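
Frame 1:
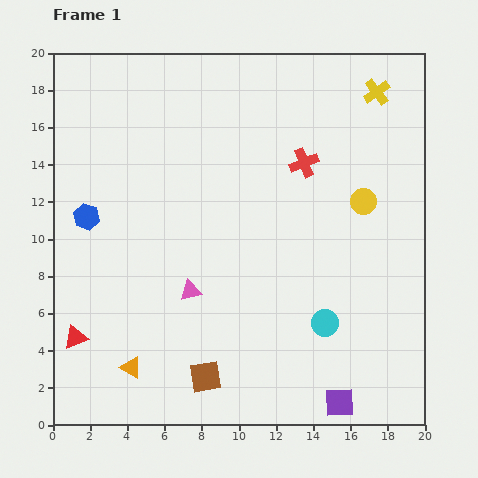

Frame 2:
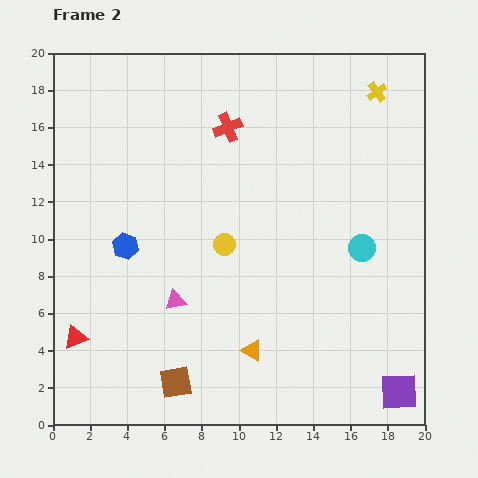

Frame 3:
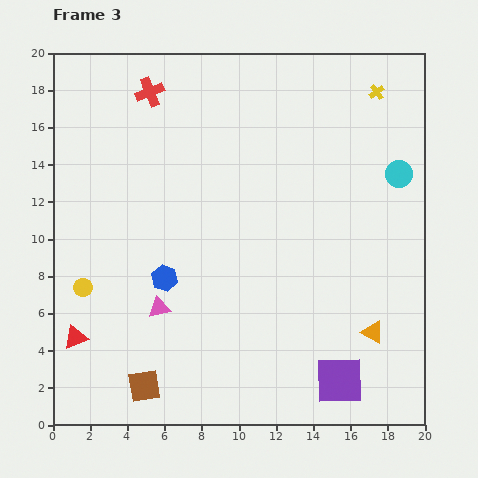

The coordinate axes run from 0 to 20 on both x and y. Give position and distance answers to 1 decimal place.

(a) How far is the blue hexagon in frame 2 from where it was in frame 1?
2.6

The blue hexagon moved from (1.8, 11.2) to (3.9, 9.6), a distance of √(2.1² + 1.6²) ≈ 2.6.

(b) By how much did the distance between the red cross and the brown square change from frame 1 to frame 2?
+1.3

Distance in frame 1: 12.7. Distance in frame 2: 14.0.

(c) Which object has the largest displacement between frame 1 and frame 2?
the yellow circle

(moved 7.8; next 6.6)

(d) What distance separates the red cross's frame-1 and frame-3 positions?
9.1

The red cross moved from (13.5, 14.1) to (5.2, 17.9), a distance of √(8.3² + 3.8²) ≈ 9.1.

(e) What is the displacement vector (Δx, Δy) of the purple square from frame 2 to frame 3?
(-3.2, 0.6)

The purple square was at (18.6, 1.8) in frame 2 and (15.4, 2.4) in frame 3.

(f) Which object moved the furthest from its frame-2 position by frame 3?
the yellow circle

(moved 7.9; next 6.6)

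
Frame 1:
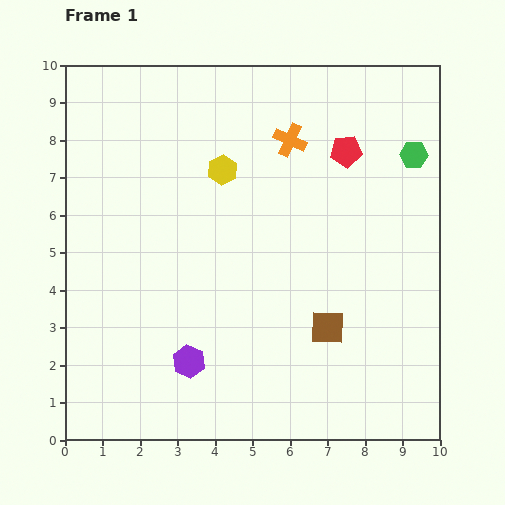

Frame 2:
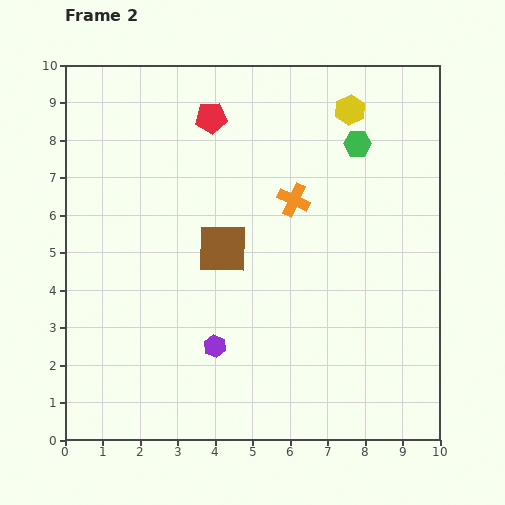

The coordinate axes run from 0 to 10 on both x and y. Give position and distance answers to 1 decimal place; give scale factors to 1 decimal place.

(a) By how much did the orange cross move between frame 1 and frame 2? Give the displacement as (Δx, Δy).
(0.1, -1.6)

The orange cross was at (6.0, 8.0) in frame 1 and (6.1, 6.4) in frame 2.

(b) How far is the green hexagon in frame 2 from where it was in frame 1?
1.5

The green hexagon moved from (9.3, 7.6) to (7.8, 7.9), a distance of √(1.5² + 0.3²) ≈ 1.5.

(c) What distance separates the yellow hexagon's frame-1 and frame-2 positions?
3.8

The yellow hexagon moved from (4.2, 7.2) to (7.6, 8.8), a distance of √(3.4² + 1.6²) ≈ 3.8.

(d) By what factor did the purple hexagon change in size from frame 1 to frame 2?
0.7×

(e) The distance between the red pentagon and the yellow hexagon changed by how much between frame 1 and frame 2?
+0.4

Distance in frame 1: 3.3. Distance in frame 2: 3.7.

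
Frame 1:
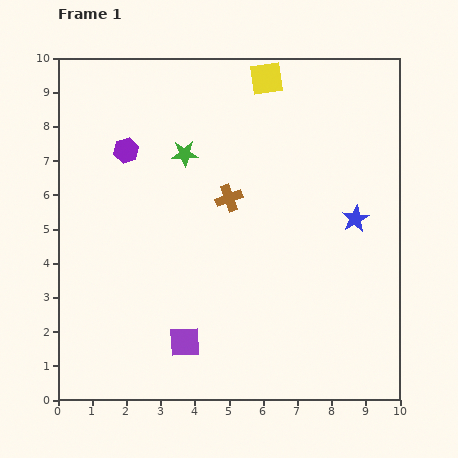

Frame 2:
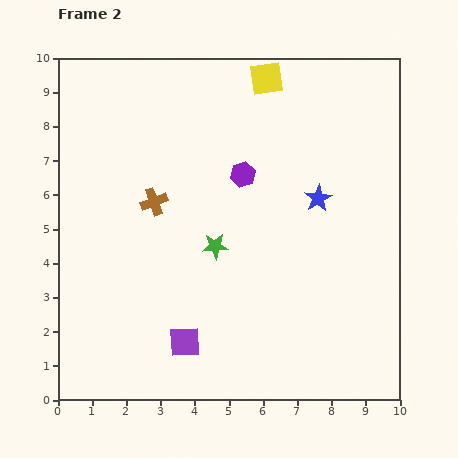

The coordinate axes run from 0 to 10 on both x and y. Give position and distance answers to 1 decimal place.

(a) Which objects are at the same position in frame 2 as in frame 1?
the yellow square, the purple square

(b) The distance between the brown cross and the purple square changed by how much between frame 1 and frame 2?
-0.2

Distance in frame 1: 4.4. Distance in frame 2: 4.2.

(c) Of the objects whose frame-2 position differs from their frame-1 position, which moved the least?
the blue star

(moved 1.3)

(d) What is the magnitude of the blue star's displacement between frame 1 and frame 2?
1.3

The blue star moved from (8.7, 5.3) to (7.6, 5.9), a distance of √(1.1² + 0.6²) ≈ 1.3.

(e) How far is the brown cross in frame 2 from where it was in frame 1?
2.2

The brown cross moved from (5.0, 5.9) to (2.8, 5.8), a distance of √(2.2² + 0.1²) ≈ 2.2.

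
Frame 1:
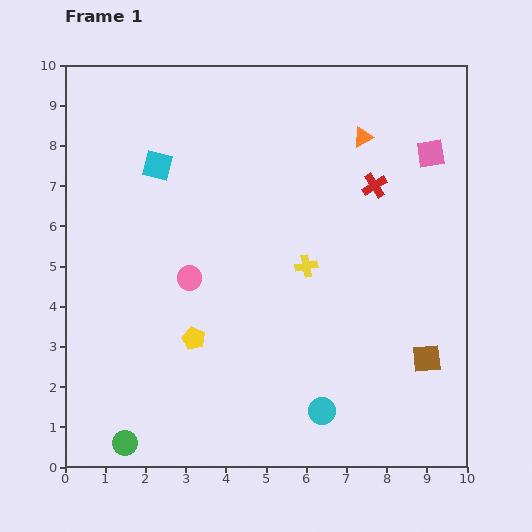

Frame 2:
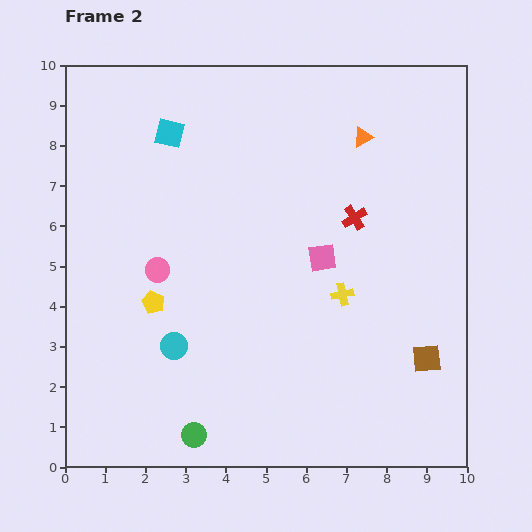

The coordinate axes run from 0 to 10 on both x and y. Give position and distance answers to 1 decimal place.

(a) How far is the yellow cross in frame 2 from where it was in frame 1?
1.1

The yellow cross moved from (6.0, 5.0) to (6.9, 4.3), a distance of √(0.9² + 0.7²) ≈ 1.1.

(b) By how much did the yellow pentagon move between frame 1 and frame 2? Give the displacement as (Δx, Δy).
(-1.0, 0.9)

The yellow pentagon was at (3.2, 3.2) in frame 1 and (2.2, 4.1) in frame 2.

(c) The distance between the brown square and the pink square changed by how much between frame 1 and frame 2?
-1.5

Distance in frame 1: 5.1. Distance in frame 2: 3.6.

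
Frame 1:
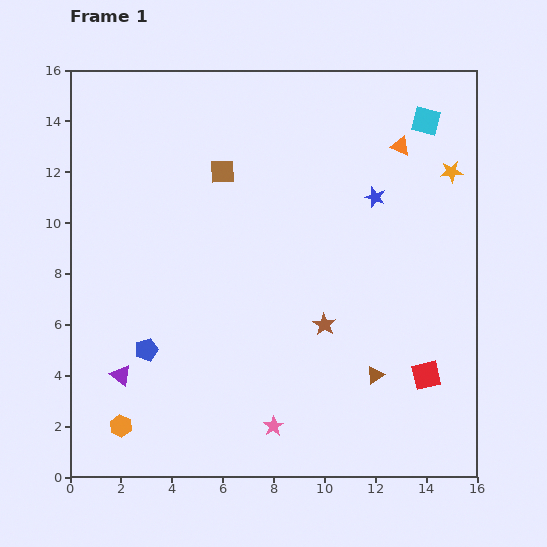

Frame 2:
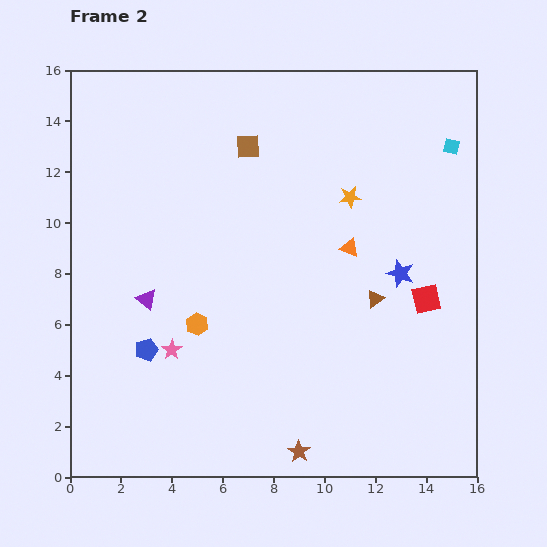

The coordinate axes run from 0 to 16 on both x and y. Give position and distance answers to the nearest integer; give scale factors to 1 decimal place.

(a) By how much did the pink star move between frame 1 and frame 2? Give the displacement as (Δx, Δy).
(-4, 3)

The pink star was at (8, 2) in frame 1 and (4, 5) in frame 2.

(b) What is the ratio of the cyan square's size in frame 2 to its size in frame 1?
0.6×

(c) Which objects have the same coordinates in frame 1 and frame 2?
the blue pentagon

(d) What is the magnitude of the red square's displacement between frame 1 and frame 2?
3

The red square moved from (14, 4) to (14, 7), a distance of √(0² + 3²) ≈ 3.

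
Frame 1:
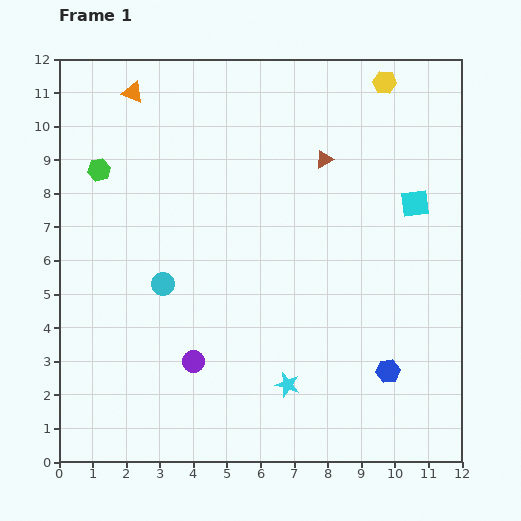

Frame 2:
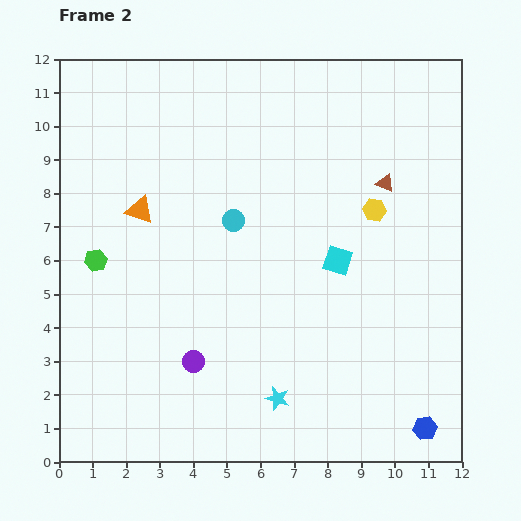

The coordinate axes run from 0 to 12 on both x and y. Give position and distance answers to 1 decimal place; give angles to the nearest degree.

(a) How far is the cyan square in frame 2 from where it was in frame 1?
2.9

The cyan square moved from (10.6, 7.7) to (8.3, 6.0), a distance of √(2.3² + 1.7²) ≈ 2.9.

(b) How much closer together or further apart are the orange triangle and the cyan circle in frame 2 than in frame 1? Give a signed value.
-3.0

Distance in frame 1: 5.8. Distance in frame 2: 2.8.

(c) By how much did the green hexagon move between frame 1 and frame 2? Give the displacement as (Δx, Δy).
(-0.1, -2.7)

The green hexagon was at (1.2, 8.7) in frame 1 and (1.1, 6.0) in frame 2.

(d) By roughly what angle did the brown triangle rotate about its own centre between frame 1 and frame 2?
53° clockwise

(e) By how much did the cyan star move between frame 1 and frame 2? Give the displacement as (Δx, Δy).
(-0.3, -0.4)

The cyan star was at (6.8, 2.3) in frame 1 and (6.5, 1.9) in frame 2.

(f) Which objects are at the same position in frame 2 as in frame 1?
the purple circle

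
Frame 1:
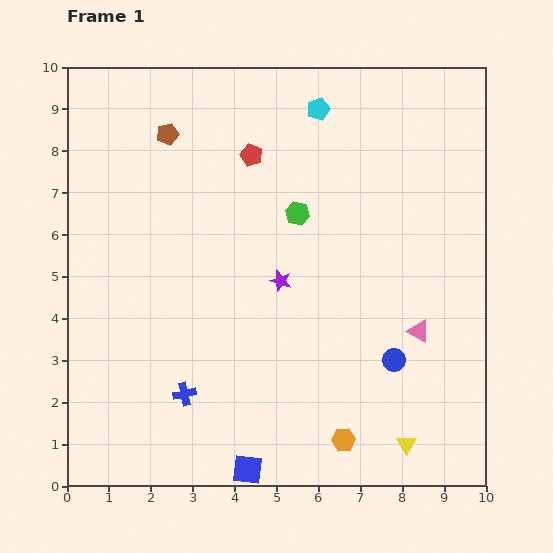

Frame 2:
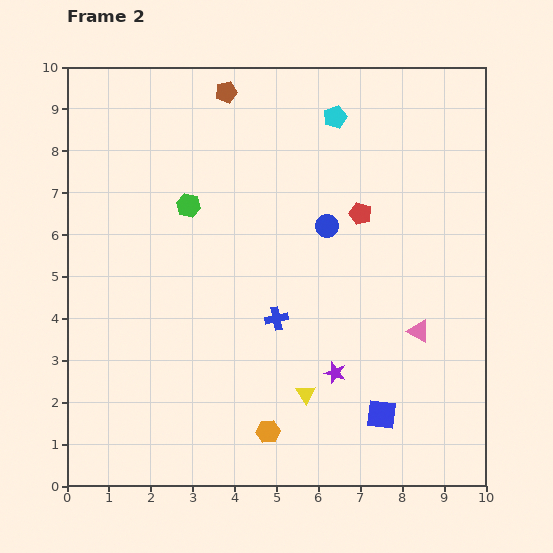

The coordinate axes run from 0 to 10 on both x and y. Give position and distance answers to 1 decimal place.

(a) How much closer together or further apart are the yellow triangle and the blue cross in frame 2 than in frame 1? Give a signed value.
-3.5

Distance in frame 1: 5.4. Distance in frame 2: 1.9.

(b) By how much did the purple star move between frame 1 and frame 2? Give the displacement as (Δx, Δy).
(1.3, -2.2)

The purple star was at (5.1, 4.9) in frame 1 and (6.4, 2.7) in frame 2.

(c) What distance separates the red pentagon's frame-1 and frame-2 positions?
3.0

The red pentagon moved from (4.4, 7.9) to (7.0, 6.5), a distance of √(2.6² + 1.4²) ≈ 3.0.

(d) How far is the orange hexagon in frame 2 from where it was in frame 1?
1.8

The orange hexagon moved from (6.6, 1.1) to (4.8, 1.3), a distance of √(1.8² + 0.2²) ≈ 1.8.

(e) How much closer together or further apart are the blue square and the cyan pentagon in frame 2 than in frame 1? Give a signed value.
-1.6

Distance in frame 1: 8.8. Distance in frame 2: 7.2.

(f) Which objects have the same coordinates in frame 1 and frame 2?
the pink triangle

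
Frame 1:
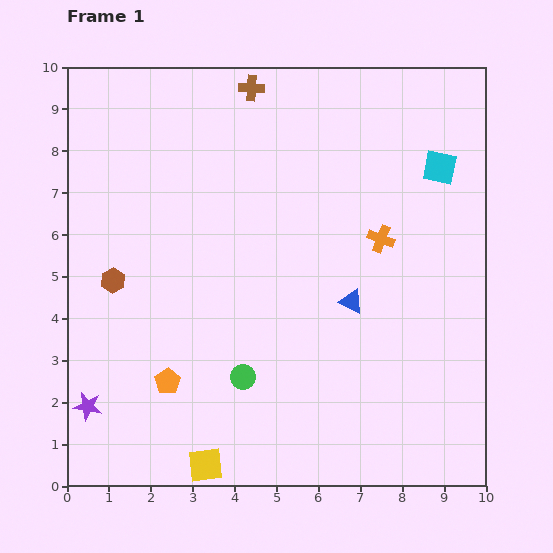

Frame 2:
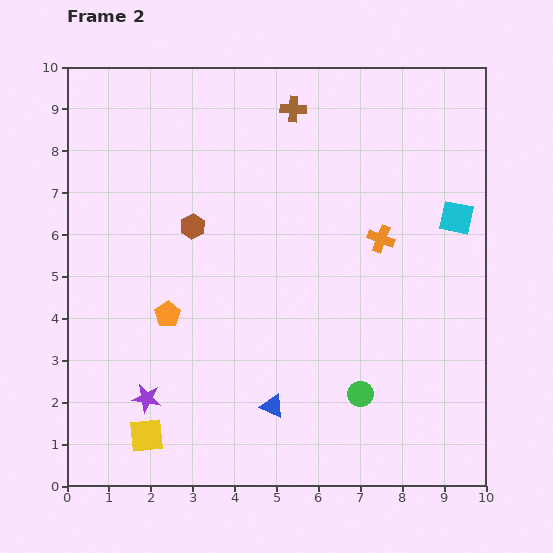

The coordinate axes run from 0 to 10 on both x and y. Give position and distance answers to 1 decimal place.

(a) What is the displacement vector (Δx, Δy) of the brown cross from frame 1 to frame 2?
(1.0, -0.5)

The brown cross was at (4.4, 9.5) in frame 1 and (5.4, 9.0) in frame 2.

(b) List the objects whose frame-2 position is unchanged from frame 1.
the orange cross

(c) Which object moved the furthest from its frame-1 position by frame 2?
the blue triangle

(moved 3.1; next 2.8)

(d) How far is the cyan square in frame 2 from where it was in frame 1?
1.3

The cyan square moved from (8.9, 7.6) to (9.3, 6.4), a distance of √(0.4² + 1.2²) ≈ 1.3.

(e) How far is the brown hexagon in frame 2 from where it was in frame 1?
2.3

The brown hexagon moved from (1.1, 4.9) to (3.0, 6.2), a distance of √(1.9² + 1.3²) ≈ 2.3.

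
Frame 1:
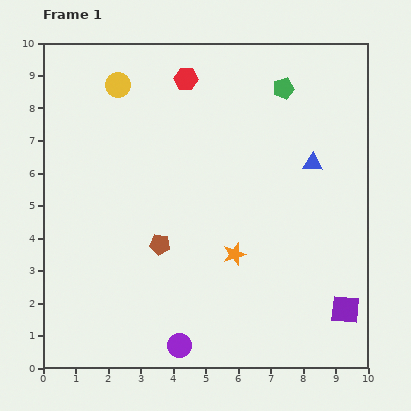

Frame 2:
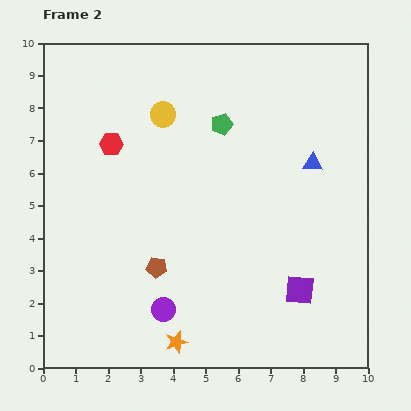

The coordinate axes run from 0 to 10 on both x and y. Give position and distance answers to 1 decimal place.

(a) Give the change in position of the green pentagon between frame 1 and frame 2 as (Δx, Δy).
(-1.9, -1.1)

The green pentagon was at (7.4, 8.6) in frame 1 and (5.5, 7.5) in frame 2.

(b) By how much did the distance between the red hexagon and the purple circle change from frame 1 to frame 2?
-2.9

Distance in frame 1: 8.2. Distance in frame 2: 5.3.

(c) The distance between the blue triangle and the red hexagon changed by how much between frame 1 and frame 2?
+1.5

Distance in frame 1: 4.7. Distance in frame 2: 6.2.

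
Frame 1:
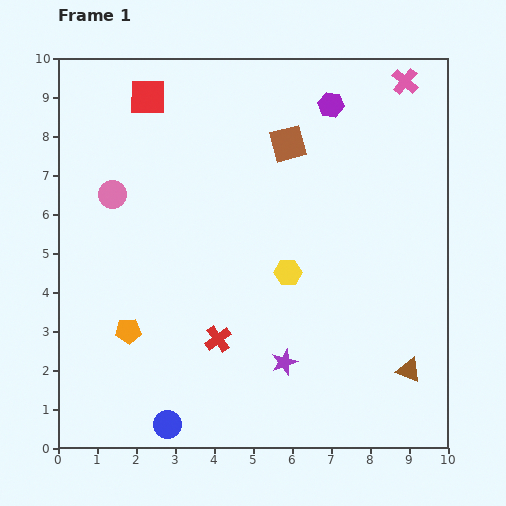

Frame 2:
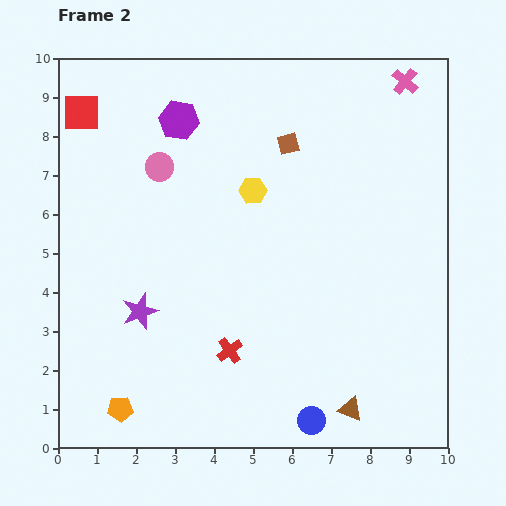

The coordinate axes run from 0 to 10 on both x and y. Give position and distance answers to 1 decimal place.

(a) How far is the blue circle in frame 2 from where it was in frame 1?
3.7

The blue circle moved from (2.8, 0.6) to (6.5, 0.7), a distance of √(3.7² + 0.1²) ≈ 3.7.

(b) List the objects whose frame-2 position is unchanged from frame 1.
the brown square, the pink cross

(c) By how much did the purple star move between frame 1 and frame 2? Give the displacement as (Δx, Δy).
(-3.7, 1.3)

The purple star was at (5.8, 2.2) in frame 1 and (2.1, 3.5) in frame 2.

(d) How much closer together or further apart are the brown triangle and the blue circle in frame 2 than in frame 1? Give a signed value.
-5.4

Distance in frame 1: 6.4. Distance in frame 2: 1.0.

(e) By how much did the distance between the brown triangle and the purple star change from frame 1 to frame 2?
+2.8

Distance in frame 1: 3.2. Distance in frame 2: 6.0.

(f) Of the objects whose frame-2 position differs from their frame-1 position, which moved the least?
the red cross

(moved 0.4)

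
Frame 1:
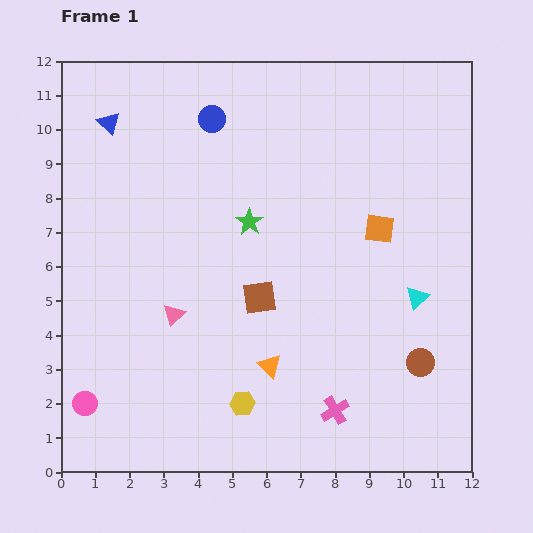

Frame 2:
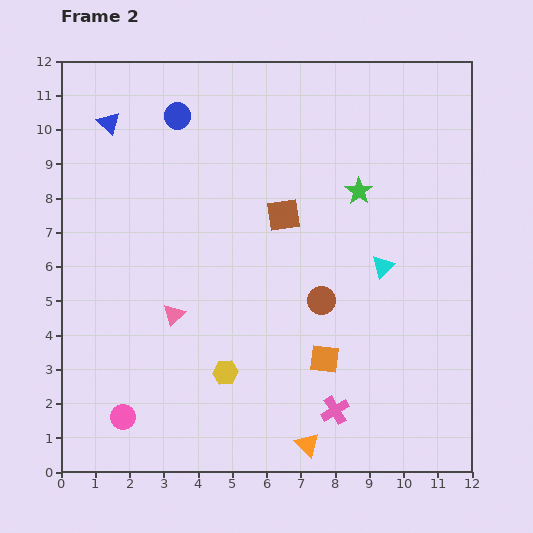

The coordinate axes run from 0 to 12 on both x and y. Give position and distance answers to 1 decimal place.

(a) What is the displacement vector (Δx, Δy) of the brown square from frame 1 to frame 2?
(0.7, 2.4)

The brown square was at (5.8, 5.1) in frame 1 and (6.5, 7.5) in frame 2.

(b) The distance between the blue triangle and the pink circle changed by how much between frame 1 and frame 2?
+0.4

Distance in frame 1: 8.2. Distance in frame 2: 8.6.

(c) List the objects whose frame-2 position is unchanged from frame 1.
the pink cross, the pink triangle, the blue triangle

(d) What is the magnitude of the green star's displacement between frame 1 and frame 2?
3.3

The green star moved from (5.5, 7.3) to (8.7, 8.2), a distance of √(3.2² + 0.9²) ≈ 3.3.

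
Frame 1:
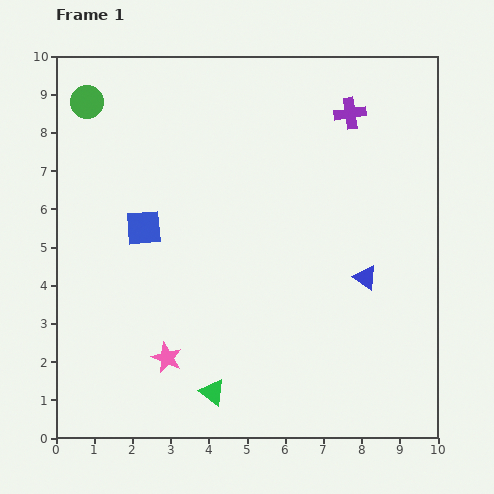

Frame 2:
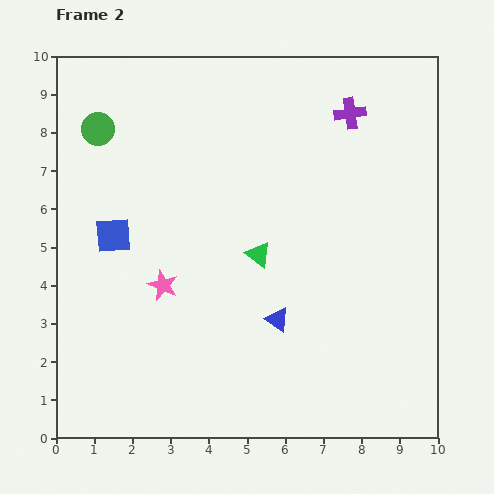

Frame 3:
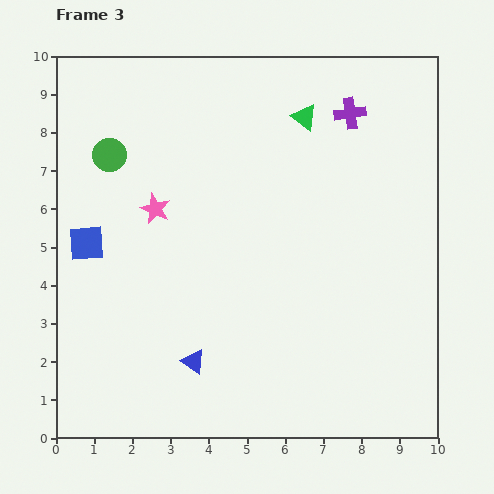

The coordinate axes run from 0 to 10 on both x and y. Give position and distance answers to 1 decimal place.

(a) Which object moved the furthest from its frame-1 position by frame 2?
the green triangle

(moved 3.8; next 2.5)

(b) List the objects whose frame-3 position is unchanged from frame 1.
the purple cross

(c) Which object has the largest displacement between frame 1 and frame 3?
the green triangle

(moved 7.6; next 5.0)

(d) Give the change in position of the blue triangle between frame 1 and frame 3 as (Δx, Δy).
(-4.5, -2.2)

The blue triangle was at (8.1, 4.2) in frame 1 and (3.6, 2.0) in frame 3.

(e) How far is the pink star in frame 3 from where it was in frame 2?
2.0

The pink star moved from (2.8, 4.0) to (2.6, 6.0), a distance of √(0.2² + 2.0²) ≈ 2.0.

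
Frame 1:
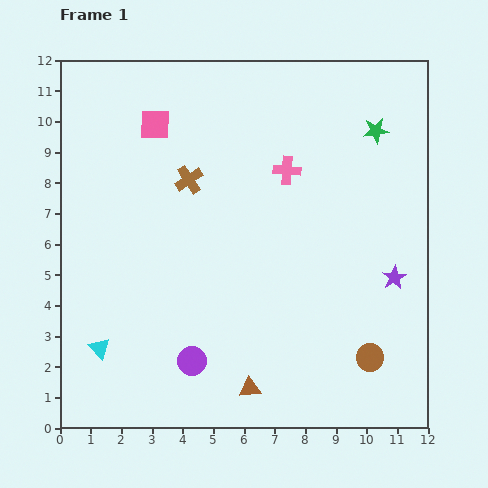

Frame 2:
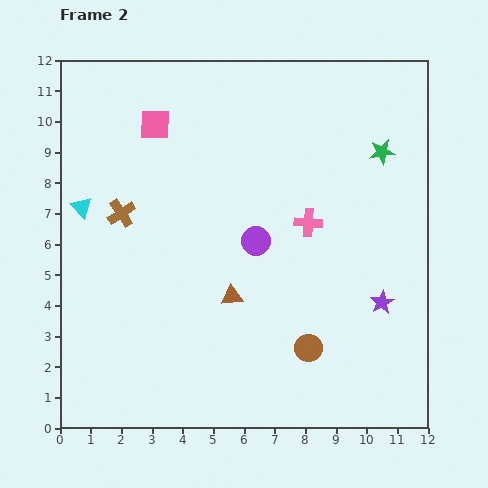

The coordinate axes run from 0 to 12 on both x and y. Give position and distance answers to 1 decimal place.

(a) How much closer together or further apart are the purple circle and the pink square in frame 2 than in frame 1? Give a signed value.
-2.8

Distance in frame 1: 7.8. Distance in frame 2: 5.0.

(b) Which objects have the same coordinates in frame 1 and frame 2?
the pink square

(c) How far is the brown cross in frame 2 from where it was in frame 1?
2.5

The brown cross moved from (4.2, 8.1) to (2.0, 7.0), a distance of √(2.2² + 1.1²) ≈ 2.5.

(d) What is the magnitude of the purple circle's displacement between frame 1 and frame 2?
4.4

The purple circle moved from (4.3, 2.2) to (6.4, 6.1), a distance of √(2.1² + 3.9²) ≈ 4.4.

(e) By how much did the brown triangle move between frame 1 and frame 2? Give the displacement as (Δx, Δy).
(-0.6, 3.0)

The brown triangle was at (6.2, 1.3) in frame 1 and (5.6, 4.3) in frame 2.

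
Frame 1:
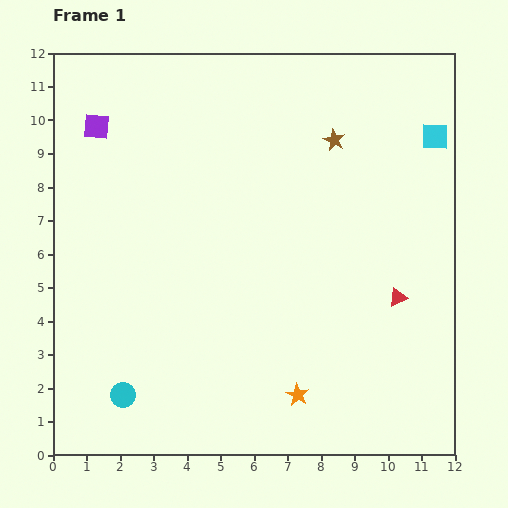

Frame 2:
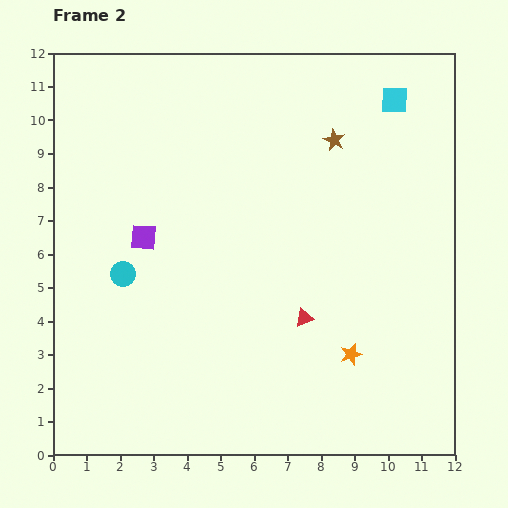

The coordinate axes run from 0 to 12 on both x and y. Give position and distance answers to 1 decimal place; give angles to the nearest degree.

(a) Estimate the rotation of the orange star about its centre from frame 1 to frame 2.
26° clockwise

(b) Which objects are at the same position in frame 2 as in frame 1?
the brown star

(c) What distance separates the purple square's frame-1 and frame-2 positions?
3.6

The purple square moved from (1.3, 9.8) to (2.7, 6.5), a distance of √(1.4² + 3.3²) ≈ 3.6.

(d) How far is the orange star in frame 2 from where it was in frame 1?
2.0

The orange star moved from (7.3, 1.8) to (8.9, 3.0), a distance of √(1.6² + 1.2²) ≈ 2.0.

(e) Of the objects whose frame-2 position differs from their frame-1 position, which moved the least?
the cyan square

(moved 1.6)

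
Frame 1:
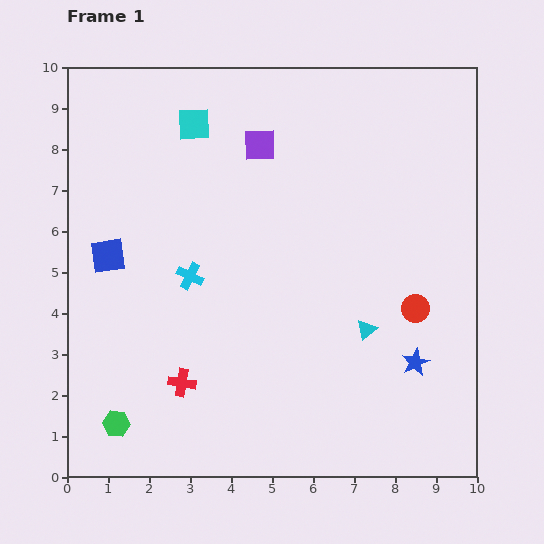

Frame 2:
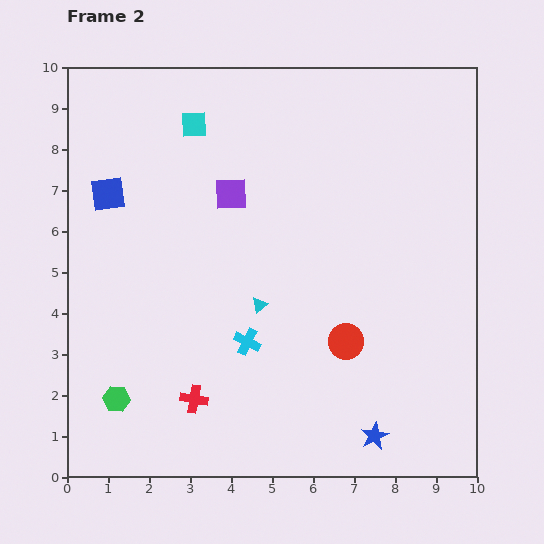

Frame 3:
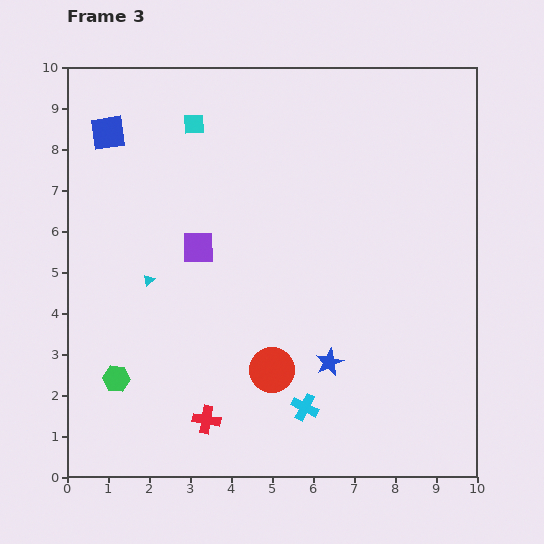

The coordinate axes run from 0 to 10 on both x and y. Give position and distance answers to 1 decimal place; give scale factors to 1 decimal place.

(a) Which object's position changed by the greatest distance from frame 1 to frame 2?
the cyan triangle

(moved 2.7; next 2.1)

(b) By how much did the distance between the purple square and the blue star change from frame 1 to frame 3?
-2.2

Distance in frame 1: 6.5. Distance in frame 3: 4.3.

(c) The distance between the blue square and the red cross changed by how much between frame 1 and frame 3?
+3.8

Distance in frame 1: 3.6. Distance in frame 3: 7.4.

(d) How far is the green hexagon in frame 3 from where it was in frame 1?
1.1

The green hexagon moved from (1.2, 1.3) to (1.2, 2.4), a distance of √(0.0² + 1.1²) ≈ 1.1.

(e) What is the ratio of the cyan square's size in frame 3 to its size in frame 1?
0.6×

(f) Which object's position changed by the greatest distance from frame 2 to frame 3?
the cyan triangle

(moved 2.8; next 2.1)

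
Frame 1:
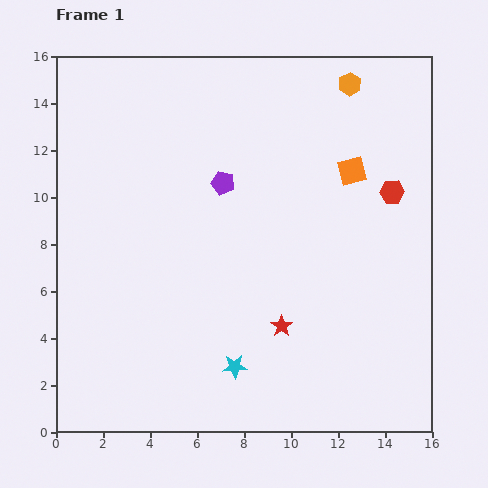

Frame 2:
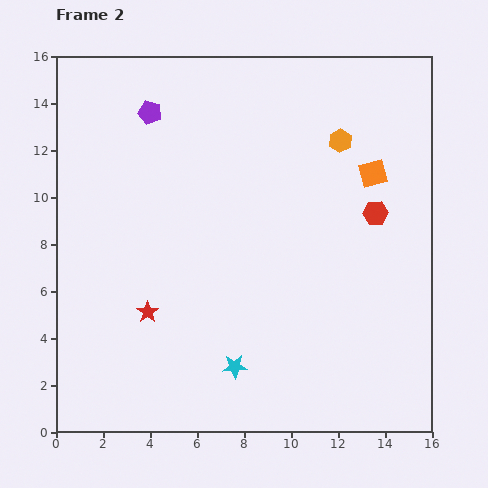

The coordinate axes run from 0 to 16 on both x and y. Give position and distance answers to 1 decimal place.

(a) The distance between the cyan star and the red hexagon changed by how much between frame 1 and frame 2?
-1.2

Distance in frame 1: 10.0. Distance in frame 2: 8.8.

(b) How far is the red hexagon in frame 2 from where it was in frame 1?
1.1

The red hexagon moved from (14.3, 10.2) to (13.6, 9.3), a distance of √(0.7² + 0.9²) ≈ 1.1.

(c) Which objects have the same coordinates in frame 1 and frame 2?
the cyan star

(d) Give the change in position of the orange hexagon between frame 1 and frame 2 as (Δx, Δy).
(-0.4, -2.4)

The orange hexagon was at (12.5, 14.8) in frame 1 and (12.1, 12.4) in frame 2.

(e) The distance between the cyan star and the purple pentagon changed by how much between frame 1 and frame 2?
+3.6

Distance in frame 1: 7.8. Distance in frame 2: 11.4.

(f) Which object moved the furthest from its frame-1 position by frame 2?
the red star

(moved 5.7; next 4.3)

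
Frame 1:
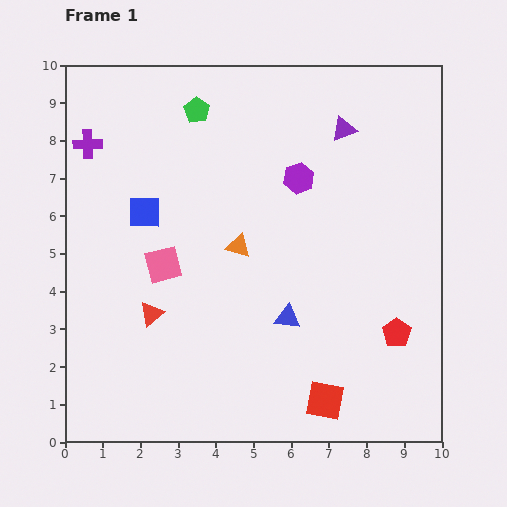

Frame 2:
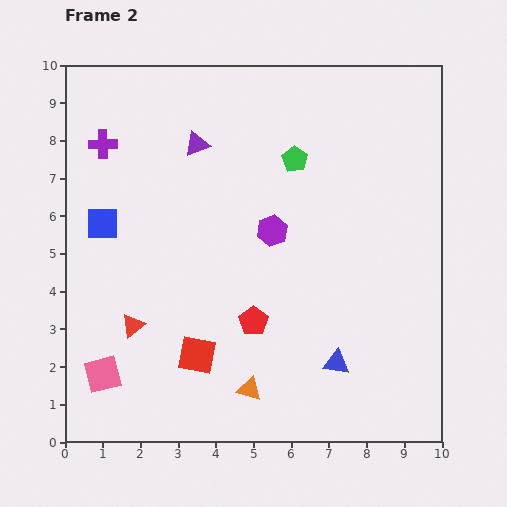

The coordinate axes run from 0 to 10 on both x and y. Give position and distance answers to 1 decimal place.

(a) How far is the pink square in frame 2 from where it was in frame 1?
3.3

The pink square moved from (2.6, 4.7) to (1.0, 1.8), a distance of √(1.6² + 2.9²) ≈ 3.3.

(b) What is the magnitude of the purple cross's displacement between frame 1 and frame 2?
0.4

The purple cross moved from (0.6, 7.9) to (1.0, 7.9), a distance of √(0.4² + 0.0²) ≈ 0.4.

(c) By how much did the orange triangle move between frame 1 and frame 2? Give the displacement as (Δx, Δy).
(0.3, -3.8)

The orange triangle was at (4.6, 5.2) in frame 1 and (4.9, 1.4) in frame 2.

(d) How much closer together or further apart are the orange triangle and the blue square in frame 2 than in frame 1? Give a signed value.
+3.2

Distance in frame 1: 2.7. Distance in frame 2: 5.9.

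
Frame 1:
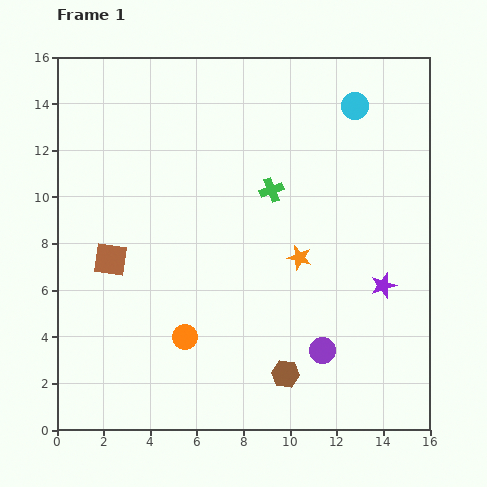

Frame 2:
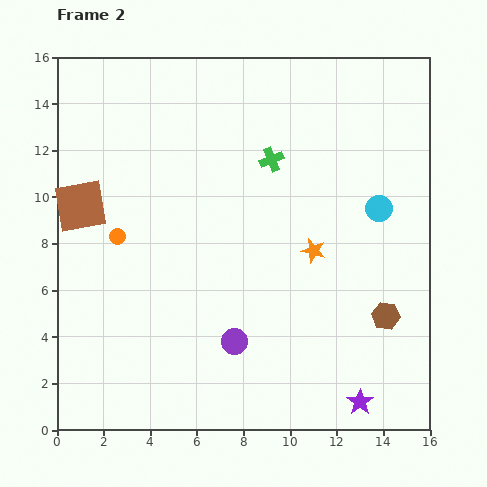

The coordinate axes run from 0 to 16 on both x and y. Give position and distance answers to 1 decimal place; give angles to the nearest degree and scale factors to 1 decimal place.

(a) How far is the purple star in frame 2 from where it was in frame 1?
5.1

The purple star moved from (14.0, 6.2) to (13.0, 1.2), a distance of √(1.0² + 5.0²) ≈ 5.1.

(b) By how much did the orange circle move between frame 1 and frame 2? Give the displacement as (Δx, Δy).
(-2.9, 4.3)

The orange circle was at (5.5, 4.0) in frame 1 and (2.6, 8.3) in frame 2.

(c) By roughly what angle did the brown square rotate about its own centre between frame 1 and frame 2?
18° counter-clockwise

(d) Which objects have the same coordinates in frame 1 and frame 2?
none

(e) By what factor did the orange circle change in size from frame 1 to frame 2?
0.6×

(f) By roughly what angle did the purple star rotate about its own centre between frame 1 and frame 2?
17° counter-clockwise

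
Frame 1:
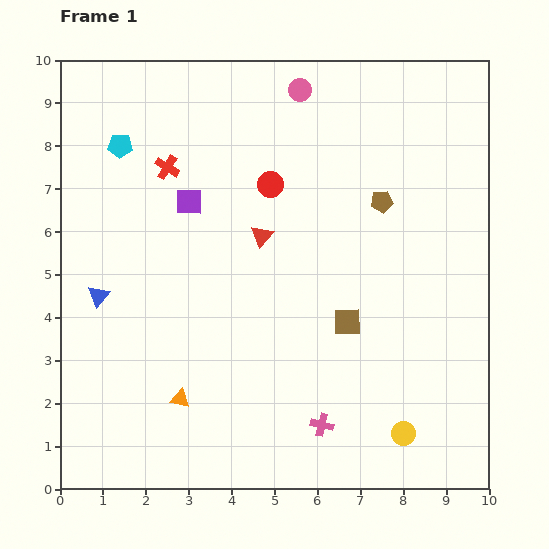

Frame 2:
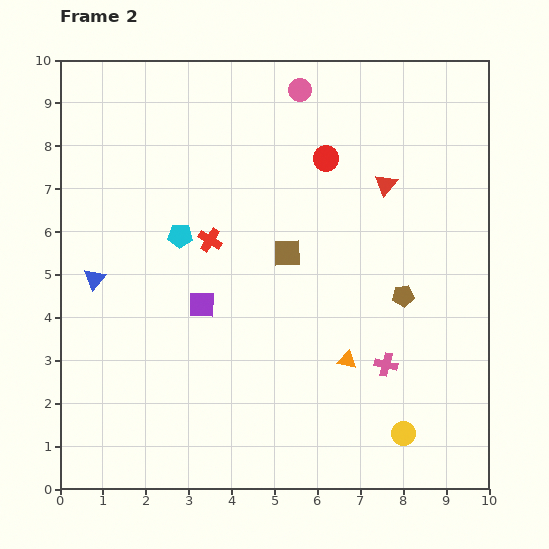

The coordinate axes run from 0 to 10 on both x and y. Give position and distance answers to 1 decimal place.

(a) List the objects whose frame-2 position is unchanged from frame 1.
the pink circle, the yellow circle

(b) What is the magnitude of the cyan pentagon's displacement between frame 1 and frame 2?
2.5

The cyan pentagon moved from (1.4, 8.0) to (2.8, 5.9), a distance of √(1.4² + 2.1²) ≈ 2.5.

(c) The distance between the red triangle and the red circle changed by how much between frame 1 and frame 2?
+0.3

Distance in frame 1: 1.2. Distance in frame 2: 1.5.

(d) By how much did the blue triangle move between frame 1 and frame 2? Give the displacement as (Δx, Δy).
(-0.1, 0.4)

The blue triangle was at (0.9, 4.5) in frame 1 and (0.8, 4.9) in frame 2.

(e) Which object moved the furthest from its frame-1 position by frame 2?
the orange triangle

(moved 4.0; next 3.1)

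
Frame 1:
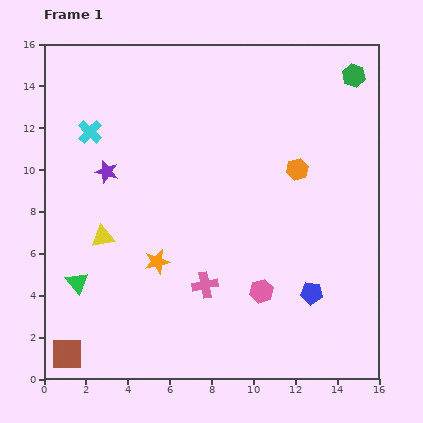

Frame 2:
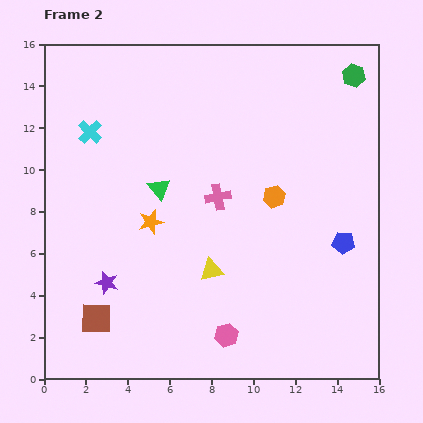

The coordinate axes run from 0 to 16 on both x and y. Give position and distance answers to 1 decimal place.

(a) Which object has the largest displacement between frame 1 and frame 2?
the green triangle

(moved 6.0; next 5.4)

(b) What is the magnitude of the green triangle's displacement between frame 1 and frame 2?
6.0

The green triangle moved from (1.6, 4.6) to (5.5, 9.1), a distance of √(3.9² + 4.5²) ≈ 6.0.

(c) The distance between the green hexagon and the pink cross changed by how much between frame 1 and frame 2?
-3.6

Distance in frame 1: 12.3. Distance in frame 2: 8.7.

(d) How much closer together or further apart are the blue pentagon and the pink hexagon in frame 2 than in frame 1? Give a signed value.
+4.7

Distance in frame 1: 2.4. Distance in frame 2: 7.1.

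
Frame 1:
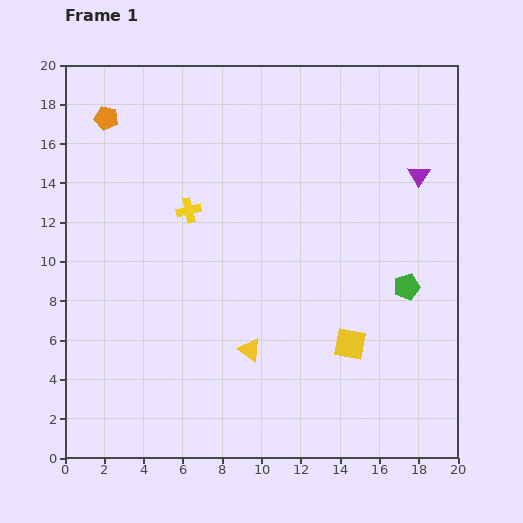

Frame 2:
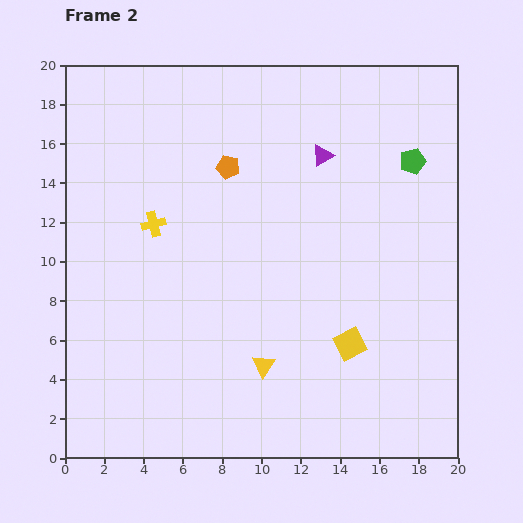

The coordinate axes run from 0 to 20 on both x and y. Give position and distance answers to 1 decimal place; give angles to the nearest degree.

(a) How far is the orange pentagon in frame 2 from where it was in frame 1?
6.7

The orange pentagon moved from (2.1, 17.3) to (8.3, 14.8), a distance of √(6.2² + 2.5²) ≈ 6.7.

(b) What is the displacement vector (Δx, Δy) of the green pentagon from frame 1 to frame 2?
(0.3, 6.4)

The green pentagon was at (17.4, 8.7) in frame 1 and (17.7, 15.1) in frame 2.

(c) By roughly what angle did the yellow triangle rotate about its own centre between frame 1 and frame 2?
31° clockwise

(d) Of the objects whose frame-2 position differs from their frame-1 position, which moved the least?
the yellow triangle

(moved 1.1)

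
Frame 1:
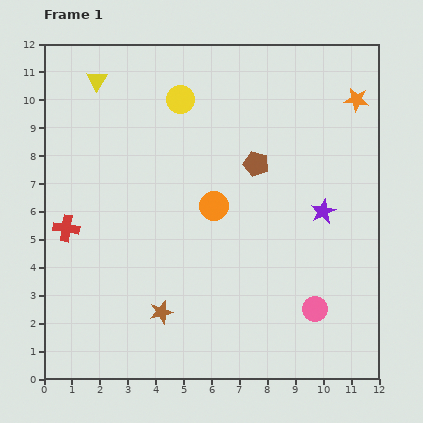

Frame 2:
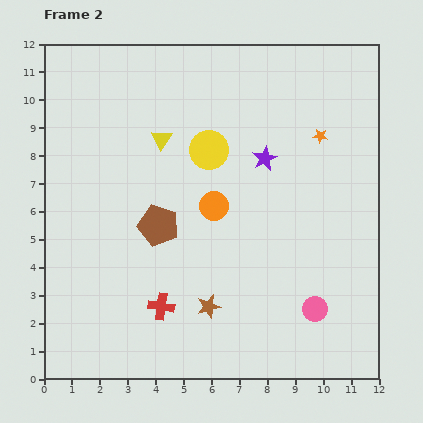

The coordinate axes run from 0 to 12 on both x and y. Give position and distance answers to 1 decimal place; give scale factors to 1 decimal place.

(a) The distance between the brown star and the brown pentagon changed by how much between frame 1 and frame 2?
-2.9

Distance in frame 1: 6.3. Distance in frame 2: 3.4.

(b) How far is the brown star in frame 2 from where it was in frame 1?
1.7

The brown star moved from (4.2, 2.4) to (5.9, 2.6), a distance of √(1.7² + 0.2²) ≈ 1.7.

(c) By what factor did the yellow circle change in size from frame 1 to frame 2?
1.4×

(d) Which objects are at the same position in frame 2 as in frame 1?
the pink circle, the orange circle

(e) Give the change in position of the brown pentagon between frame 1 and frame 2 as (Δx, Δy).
(-3.5, -2.2)

The brown pentagon was at (7.6, 7.7) in frame 1 and (4.1, 5.5) in frame 2.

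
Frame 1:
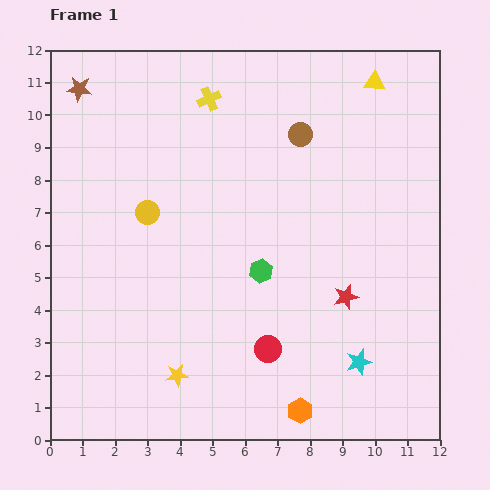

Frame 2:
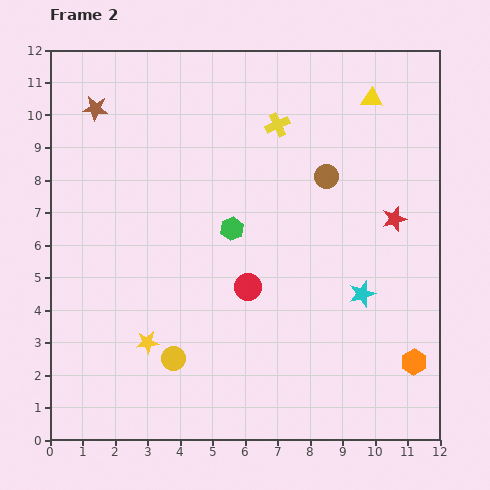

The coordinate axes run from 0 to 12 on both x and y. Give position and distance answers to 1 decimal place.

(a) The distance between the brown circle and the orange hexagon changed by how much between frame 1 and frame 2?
-2.2

Distance in frame 1: 8.5. Distance in frame 2: 6.3.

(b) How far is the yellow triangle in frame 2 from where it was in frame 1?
0.5

The yellow triangle moved from (10.0, 11.0) to (9.9, 10.5), a distance of √(0.1² + 0.5²) ≈ 0.5.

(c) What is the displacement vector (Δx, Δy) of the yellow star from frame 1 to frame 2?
(-0.9, 1.0)

The yellow star was at (3.9, 2.0) in frame 1 and (3.0, 3.0) in frame 2.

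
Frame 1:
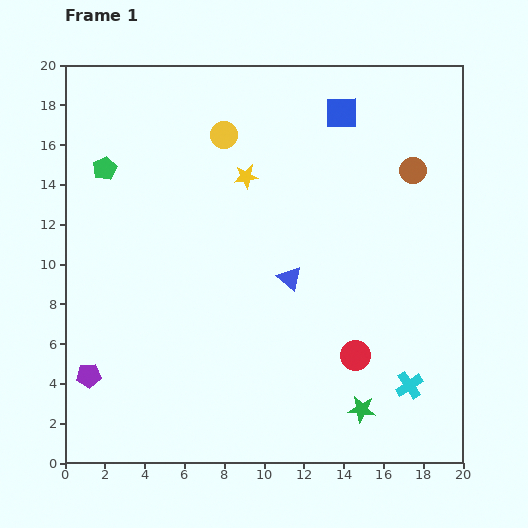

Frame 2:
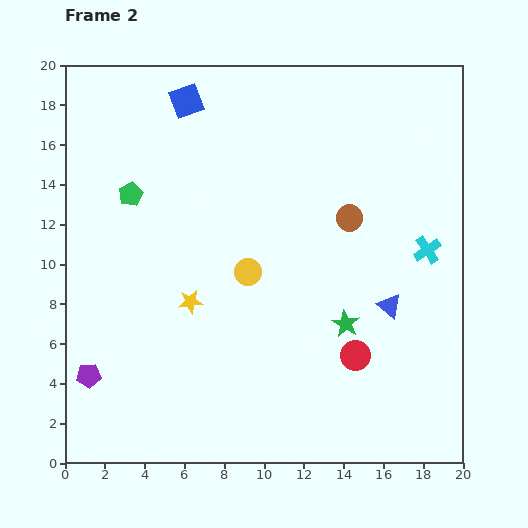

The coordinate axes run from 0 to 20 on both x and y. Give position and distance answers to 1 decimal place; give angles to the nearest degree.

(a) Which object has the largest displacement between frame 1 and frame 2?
the blue square

(moved 7.8; next 7.0)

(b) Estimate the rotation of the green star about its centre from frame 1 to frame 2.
23° clockwise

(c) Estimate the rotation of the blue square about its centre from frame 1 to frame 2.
20° counter-clockwise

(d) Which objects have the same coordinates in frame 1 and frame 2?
the purple pentagon, the red circle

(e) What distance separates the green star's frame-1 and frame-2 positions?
4.4

The green star moved from (14.9, 2.7) to (14.1, 7.0), a distance of √(0.8² + 4.3²) ≈ 4.4.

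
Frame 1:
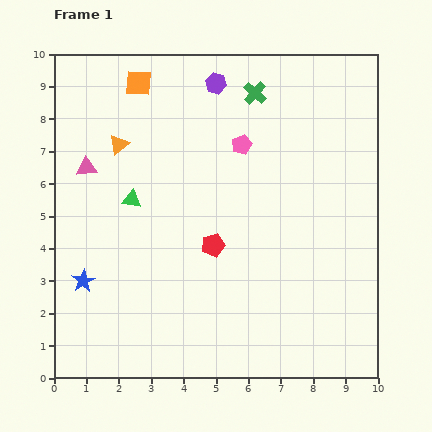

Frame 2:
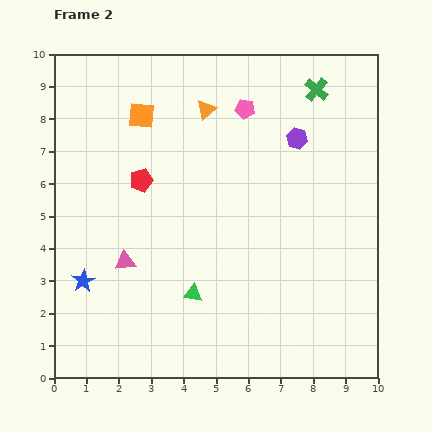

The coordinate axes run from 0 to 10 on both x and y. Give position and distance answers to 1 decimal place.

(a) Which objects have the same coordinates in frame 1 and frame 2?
the blue star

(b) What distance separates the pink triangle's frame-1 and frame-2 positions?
3.1

The pink triangle moved from (1.0, 6.5) to (2.2, 3.6), a distance of √(1.2² + 2.9²) ≈ 3.1.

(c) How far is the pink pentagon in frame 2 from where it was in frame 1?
1.1

The pink pentagon moved from (5.8, 7.2) to (5.9, 8.3), a distance of √(0.1² + 1.1²) ≈ 1.1.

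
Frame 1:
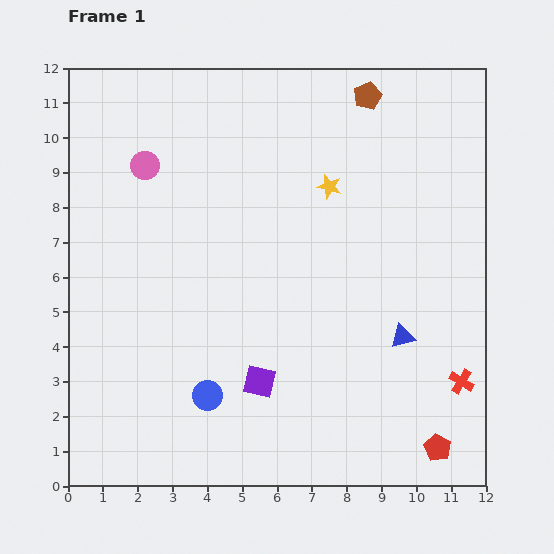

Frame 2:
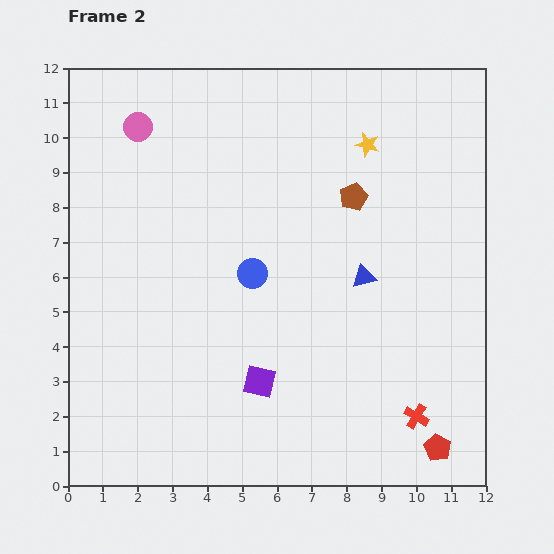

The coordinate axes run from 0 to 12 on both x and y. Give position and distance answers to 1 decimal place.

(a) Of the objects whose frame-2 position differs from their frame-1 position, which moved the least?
the pink circle

(moved 1.1)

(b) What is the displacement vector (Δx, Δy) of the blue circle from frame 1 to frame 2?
(1.3, 3.5)

The blue circle was at (4.0, 2.6) in frame 1 and (5.3, 6.1) in frame 2.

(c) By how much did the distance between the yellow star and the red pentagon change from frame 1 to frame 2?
+0.8

Distance in frame 1: 8.1. Distance in frame 2: 8.9.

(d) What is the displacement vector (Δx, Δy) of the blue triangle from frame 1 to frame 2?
(-1.1, 1.7)

The blue triangle was at (9.6, 4.3) in frame 1 and (8.5, 6.0) in frame 2.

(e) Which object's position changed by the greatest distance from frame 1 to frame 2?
the blue circle

(moved 3.7; next 2.9)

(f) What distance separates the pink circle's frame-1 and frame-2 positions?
1.1

The pink circle moved from (2.2, 9.2) to (2.0, 10.3), a distance of √(0.2² + 1.1²) ≈ 1.1.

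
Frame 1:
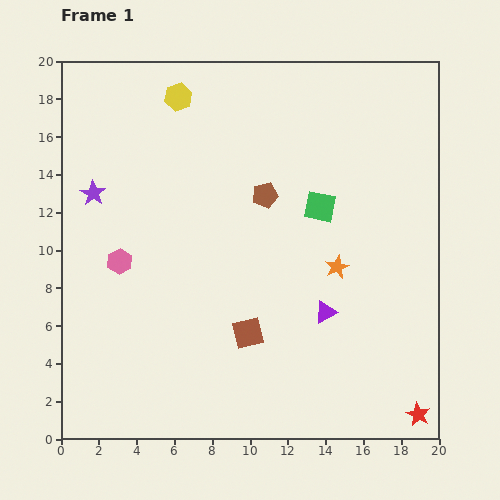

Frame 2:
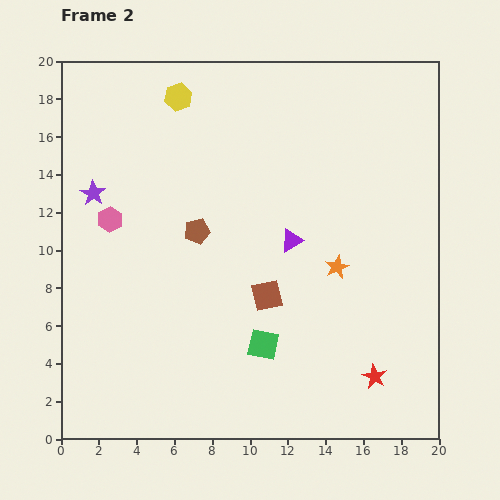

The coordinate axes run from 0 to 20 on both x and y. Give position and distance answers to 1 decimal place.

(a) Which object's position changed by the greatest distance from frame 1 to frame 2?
the green square

(moved 7.9; next 4.2)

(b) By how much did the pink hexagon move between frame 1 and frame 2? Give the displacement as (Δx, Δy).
(-0.5, 2.2)

The pink hexagon was at (3.1, 9.4) in frame 1 and (2.6, 11.6) in frame 2.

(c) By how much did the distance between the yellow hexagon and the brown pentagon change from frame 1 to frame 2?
+0.3

Distance in frame 1: 6.9. Distance in frame 2: 7.2.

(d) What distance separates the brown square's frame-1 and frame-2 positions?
2.2

The brown square moved from (9.9, 5.6) to (10.9, 7.6), a distance of √(1.0² + 2.0²) ≈ 2.2.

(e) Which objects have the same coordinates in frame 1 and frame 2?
the yellow hexagon, the orange star, the purple star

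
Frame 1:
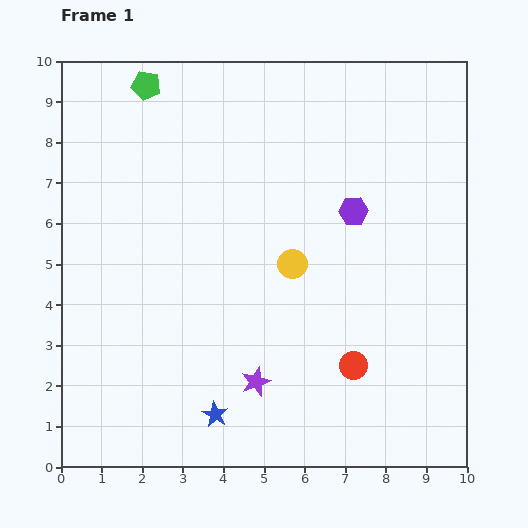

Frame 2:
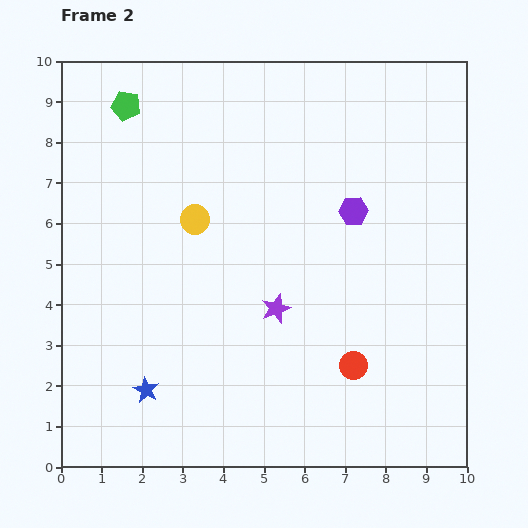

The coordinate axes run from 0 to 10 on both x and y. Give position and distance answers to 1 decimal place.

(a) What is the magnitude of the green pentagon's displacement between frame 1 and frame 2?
0.7

The green pentagon moved from (2.1, 9.4) to (1.6, 8.9), a distance of √(0.5² + 0.5²) ≈ 0.7.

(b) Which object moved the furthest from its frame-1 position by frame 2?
the yellow circle

(moved 2.6; next 1.9)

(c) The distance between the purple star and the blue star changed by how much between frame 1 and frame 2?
+2.5

Distance in frame 1: 1.3. Distance in frame 2: 3.8.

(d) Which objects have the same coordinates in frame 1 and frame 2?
the red circle, the purple hexagon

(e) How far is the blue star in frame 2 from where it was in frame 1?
1.8

The blue star moved from (3.8, 1.3) to (2.1, 1.9), a distance of √(1.7² + 0.6²) ≈ 1.8.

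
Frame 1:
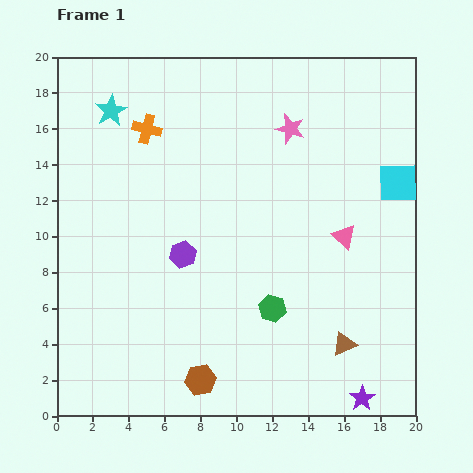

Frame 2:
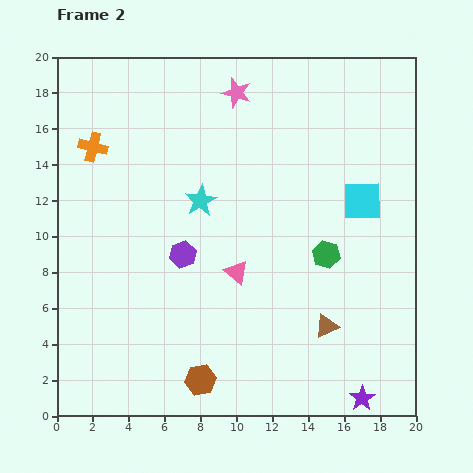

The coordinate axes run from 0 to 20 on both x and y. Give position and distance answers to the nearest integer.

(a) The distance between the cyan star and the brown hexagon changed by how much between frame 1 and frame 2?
-6

Distance in frame 1: 16. Distance in frame 2: 10.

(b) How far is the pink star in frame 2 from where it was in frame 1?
4

The pink star moved from (13, 16) to (10, 18), a distance of √(3² + 2²) ≈ 4.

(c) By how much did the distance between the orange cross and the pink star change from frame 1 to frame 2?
+1

Distance in frame 1: 8. Distance in frame 2: 9.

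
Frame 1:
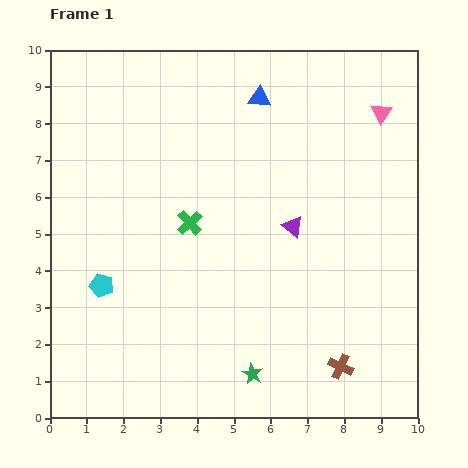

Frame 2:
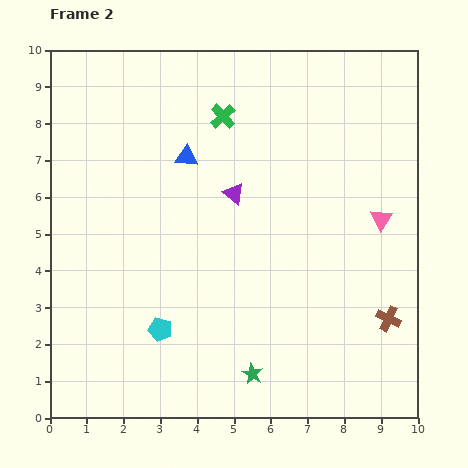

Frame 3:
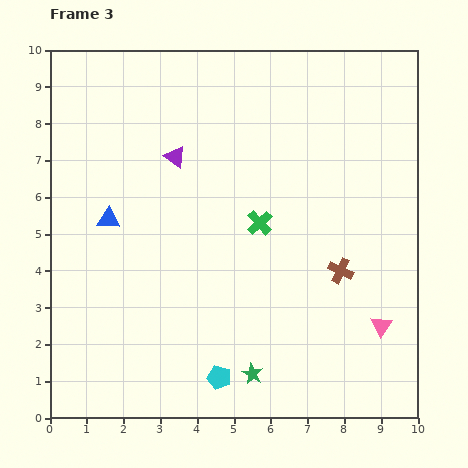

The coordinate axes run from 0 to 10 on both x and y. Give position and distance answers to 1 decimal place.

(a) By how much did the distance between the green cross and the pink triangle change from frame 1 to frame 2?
-0.9

Distance in frame 1: 6.0. Distance in frame 2: 5.1.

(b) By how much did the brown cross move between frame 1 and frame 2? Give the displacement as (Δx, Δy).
(1.3, 1.3)

The brown cross was at (7.9, 1.4) in frame 1 and (9.2, 2.7) in frame 2.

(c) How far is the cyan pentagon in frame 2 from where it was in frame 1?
2.0

The cyan pentagon moved from (1.4, 3.6) to (3.0, 2.4), a distance of √(1.6² + 1.2²) ≈ 2.0.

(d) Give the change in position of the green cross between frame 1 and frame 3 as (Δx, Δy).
(1.9, 0.0)

The green cross was at (3.8, 5.3) in frame 1 and (5.7, 5.3) in frame 3.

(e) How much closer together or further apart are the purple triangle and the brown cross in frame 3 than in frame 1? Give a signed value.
+1.5

Distance in frame 1: 4.0. Distance in frame 3: 5.5.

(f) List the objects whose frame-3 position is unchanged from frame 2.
the green star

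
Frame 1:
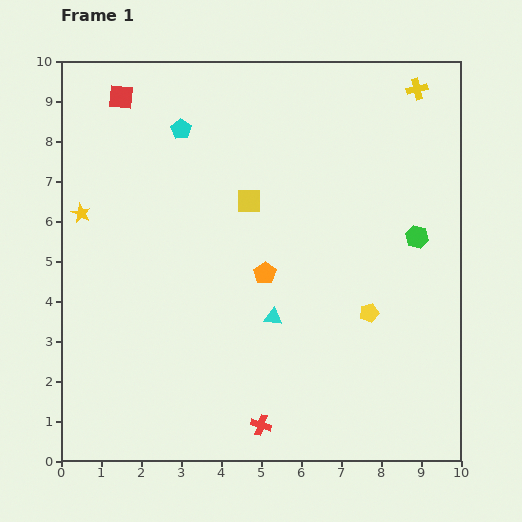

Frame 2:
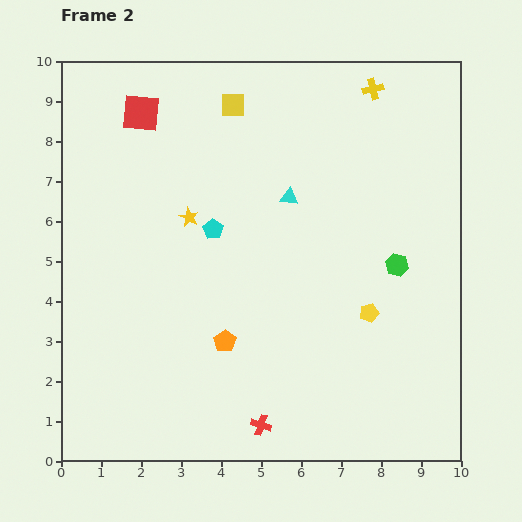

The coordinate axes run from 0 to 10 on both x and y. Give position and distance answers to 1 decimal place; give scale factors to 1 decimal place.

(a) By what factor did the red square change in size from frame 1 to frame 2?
1.5×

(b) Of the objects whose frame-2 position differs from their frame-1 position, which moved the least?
the red square

(moved 0.6)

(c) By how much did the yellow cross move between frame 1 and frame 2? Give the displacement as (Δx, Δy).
(-1.1, 0.0)

The yellow cross was at (8.9, 9.3) in frame 1 and (7.8, 9.3) in frame 2.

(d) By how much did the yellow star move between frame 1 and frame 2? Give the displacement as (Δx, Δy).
(2.7, -0.1)

The yellow star was at (0.5, 6.2) in frame 1 and (3.2, 6.1) in frame 2.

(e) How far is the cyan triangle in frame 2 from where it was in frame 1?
3.0

The cyan triangle moved from (5.3, 3.6) to (5.7, 6.6), a distance of √(0.4² + 3.0²) ≈ 3.0.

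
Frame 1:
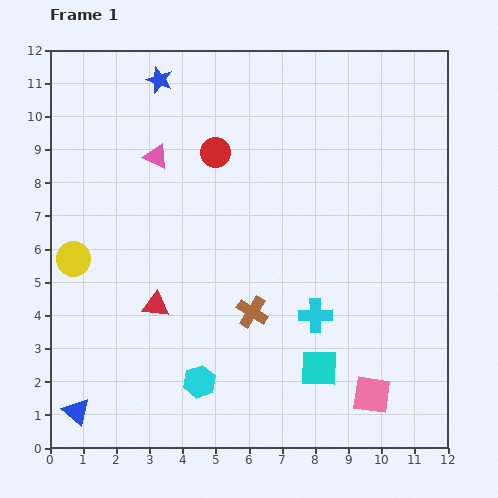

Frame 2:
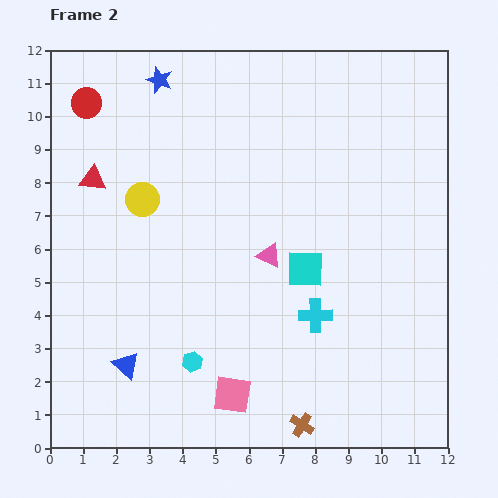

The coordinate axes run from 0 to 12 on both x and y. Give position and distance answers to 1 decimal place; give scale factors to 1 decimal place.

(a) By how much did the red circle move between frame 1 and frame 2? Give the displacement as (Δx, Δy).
(-3.9, 1.5)

The red circle was at (5.0, 8.9) in frame 1 and (1.1, 10.4) in frame 2.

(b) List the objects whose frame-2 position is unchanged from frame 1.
the blue star, the cyan cross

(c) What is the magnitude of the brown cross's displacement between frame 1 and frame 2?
3.7

The brown cross moved from (6.1, 4.1) to (7.6, 0.7), a distance of √(1.5² + 3.4²) ≈ 3.7.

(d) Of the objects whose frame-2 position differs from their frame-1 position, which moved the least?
the cyan hexagon

(moved 0.6)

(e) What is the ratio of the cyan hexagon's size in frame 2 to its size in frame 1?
0.6×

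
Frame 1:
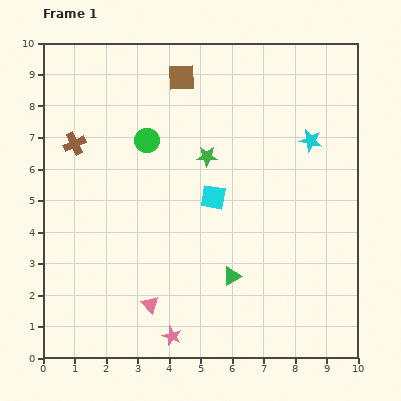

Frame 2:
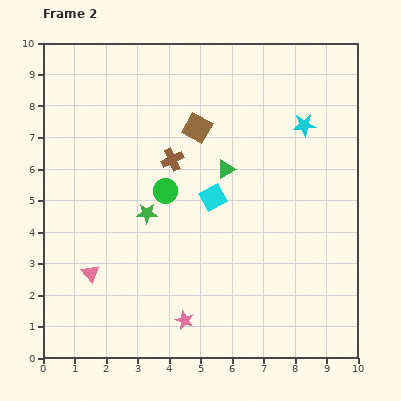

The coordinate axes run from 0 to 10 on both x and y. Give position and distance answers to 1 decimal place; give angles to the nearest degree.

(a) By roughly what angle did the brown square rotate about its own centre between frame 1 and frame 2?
32° clockwise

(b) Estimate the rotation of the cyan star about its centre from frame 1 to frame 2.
16° counter-clockwise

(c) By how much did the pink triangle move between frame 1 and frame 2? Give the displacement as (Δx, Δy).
(-1.9, 1.0)

The pink triangle was at (3.4, 1.7) in frame 1 and (1.5, 2.7) in frame 2.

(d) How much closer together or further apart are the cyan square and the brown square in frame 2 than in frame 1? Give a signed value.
-1.6

Distance in frame 1: 3.9. Distance in frame 2: 2.3.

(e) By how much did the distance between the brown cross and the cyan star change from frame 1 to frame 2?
-3.2

Distance in frame 1: 7.5. Distance in frame 2: 4.3.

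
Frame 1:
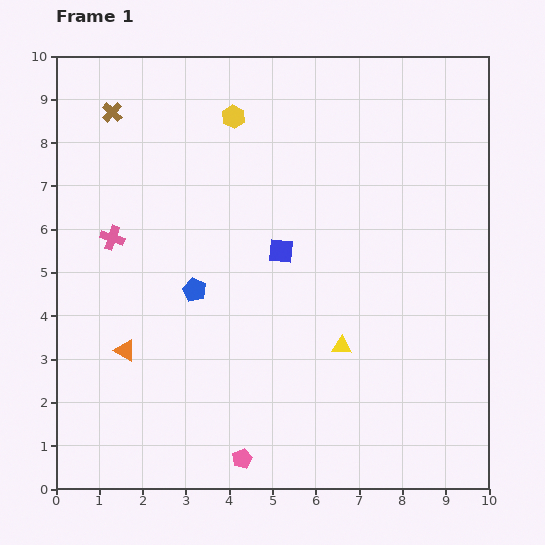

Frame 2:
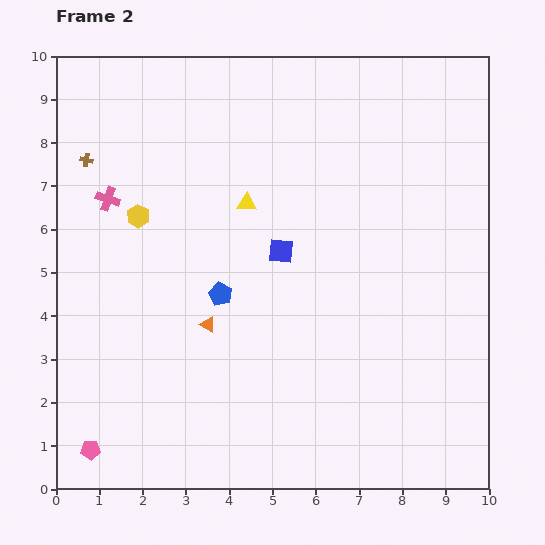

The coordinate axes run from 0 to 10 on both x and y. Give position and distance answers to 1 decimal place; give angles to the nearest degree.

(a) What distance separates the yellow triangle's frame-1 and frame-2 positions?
4.0

The yellow triangle moved from (6.6, 3.3) to (4.4, 6.6), a distance of √(2.2² + 3.3²) ≈ 4.0.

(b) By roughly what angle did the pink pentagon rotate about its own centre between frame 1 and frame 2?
23° clockwise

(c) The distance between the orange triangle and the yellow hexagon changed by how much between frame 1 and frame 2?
-3.0

Distance in frame 1: 6.0. Distance in frame 2: 3.0.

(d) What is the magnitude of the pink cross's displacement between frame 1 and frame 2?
0.9

The pink cross moved from (1.3, 5.8) to (1.2, 6.7), a distance of √(0.1² + 0.9²) ≈ 0.9.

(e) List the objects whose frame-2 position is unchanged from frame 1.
the blue square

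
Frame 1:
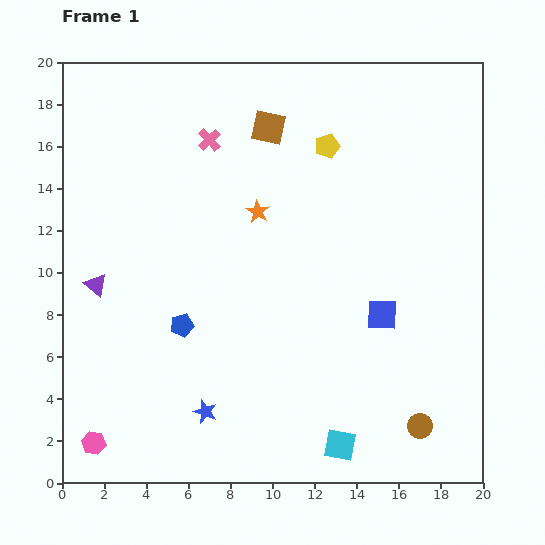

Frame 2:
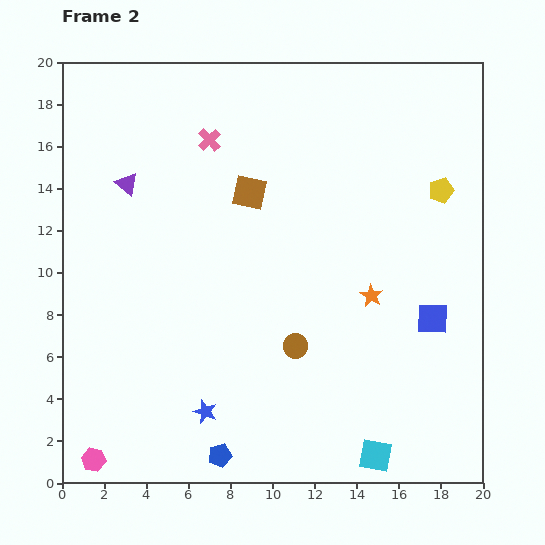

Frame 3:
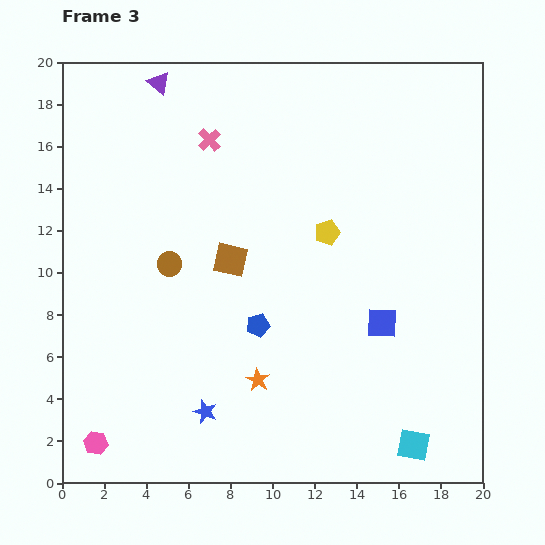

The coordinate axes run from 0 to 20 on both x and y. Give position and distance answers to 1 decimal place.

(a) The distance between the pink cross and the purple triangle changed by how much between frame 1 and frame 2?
-4.4

Distance in frame 1: 8.8. Distance in frame 2: 4.4.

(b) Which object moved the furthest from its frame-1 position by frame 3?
the brown circle

(moved 14.2; next 10.1)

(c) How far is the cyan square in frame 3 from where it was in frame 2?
1.9

The cyan square moved from (14.9, 1.3) to (16.7, 1.8), a distance of √(1.8² + 0.5²) ≈ 1.9.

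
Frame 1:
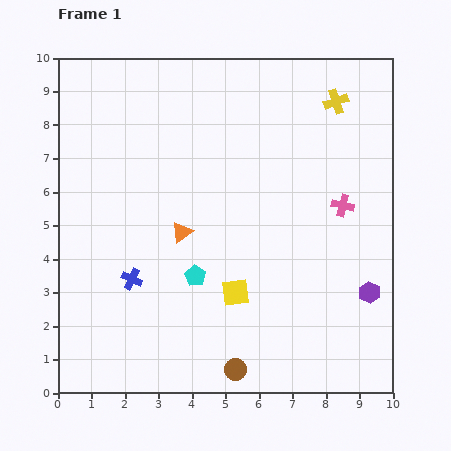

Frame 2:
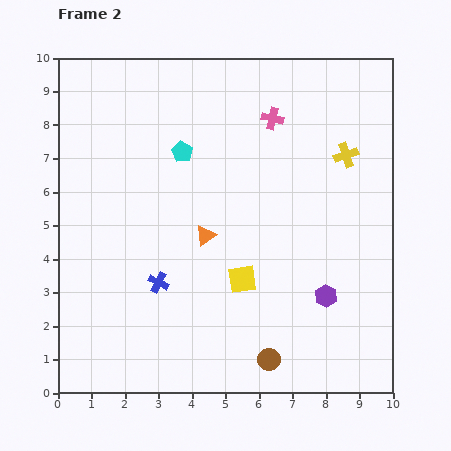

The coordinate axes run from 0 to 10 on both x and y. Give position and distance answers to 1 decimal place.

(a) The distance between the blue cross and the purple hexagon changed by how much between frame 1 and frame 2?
-2.1

Distance in frame 1: 7.1. Distance in frame 2: 5.0.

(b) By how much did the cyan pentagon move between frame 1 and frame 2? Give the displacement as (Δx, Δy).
(-0.4, 3.7)

The cyan pentagon was at (4.1, 3.5) in frame 1 and (3.7, 7.2) in frame 2.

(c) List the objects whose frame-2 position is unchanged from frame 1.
none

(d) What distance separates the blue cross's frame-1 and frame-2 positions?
0.8

The blue cross moved from (2.2, 3.4) to (3.0, 3.3), a distance of √(0.8² + 0.1²) ≈ 0.8.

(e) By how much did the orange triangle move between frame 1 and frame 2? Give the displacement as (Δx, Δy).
(0.7, -0.1)

The orange triangle was at (3.7, 4.8) in frame 1 and (4.4, 4.7) in frame 2.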